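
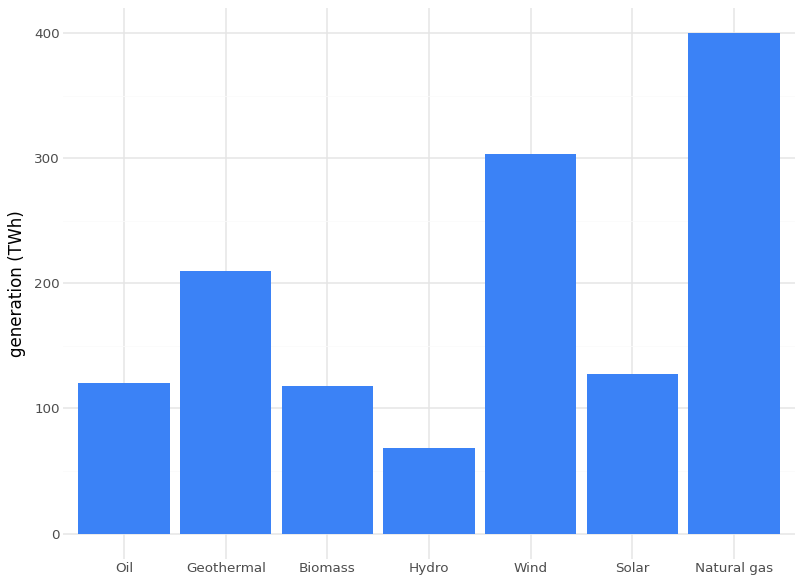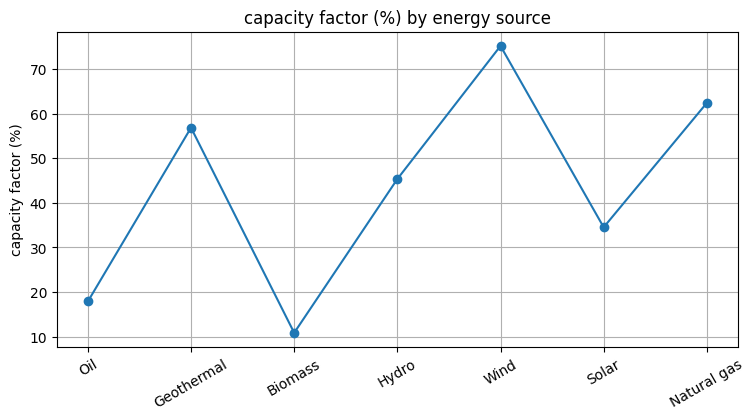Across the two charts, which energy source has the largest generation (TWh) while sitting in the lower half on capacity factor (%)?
Chart 2 median capacity factor (%) ≈ 50; below-median energy sources: Oil, Biomass, Solar. Among those, Solar has the highest generation (TWh) (≈ 150).

Solar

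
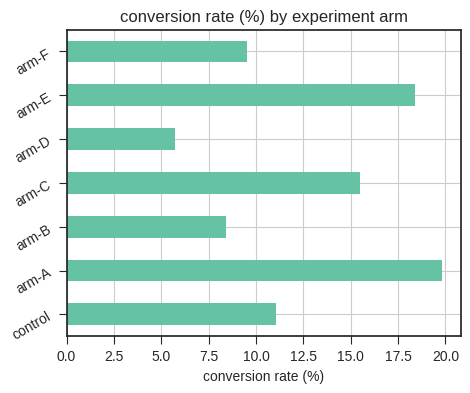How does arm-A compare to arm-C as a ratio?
≈ 1.25×

arm-A ≈ 20, arm-C ≈ 16; 20/16 ≈ 1.25.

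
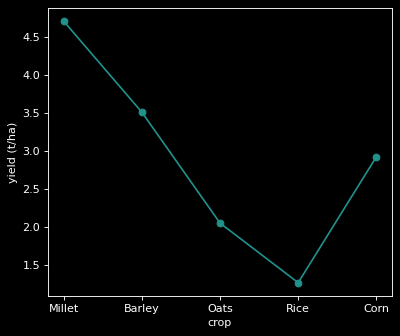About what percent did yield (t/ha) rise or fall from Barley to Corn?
Barley ≈ 3.5, Corn ≈ 3.0; (3.0 − 3.5) / 3.5 ≈ -14.3%.

≈ -14.3%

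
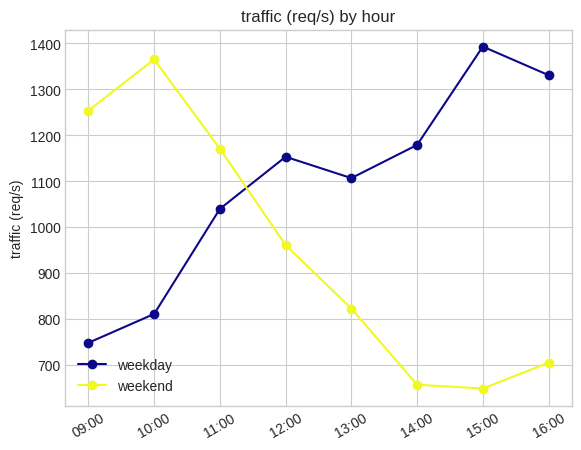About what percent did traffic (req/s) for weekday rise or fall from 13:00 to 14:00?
13:00 ≈ 1100, 14:00 ≈ 1200; (1200 − 1100) / 1100 ≈ +9.1%.

≈ +9.1%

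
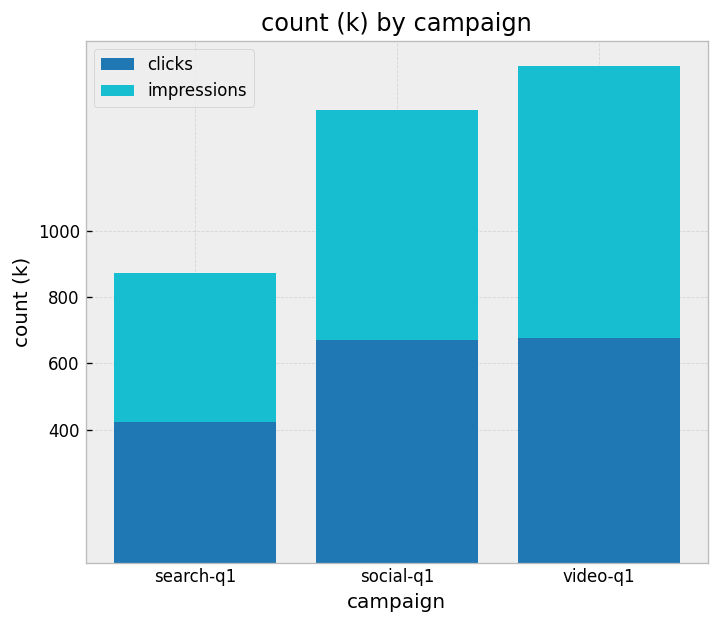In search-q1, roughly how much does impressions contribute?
impressions top ≈ 800, bottom ≈ 400; segment ≈ 400.

≈ 400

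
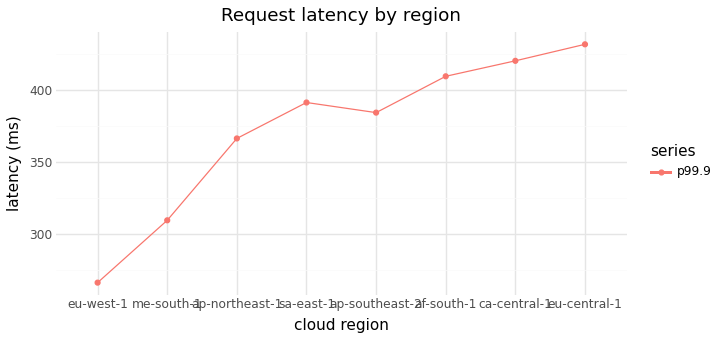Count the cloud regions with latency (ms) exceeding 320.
6

Above 320: ap-northeast-1, sa-east-1, ap-southeast-2, af-south-1, ca-central-1, eu-central-1.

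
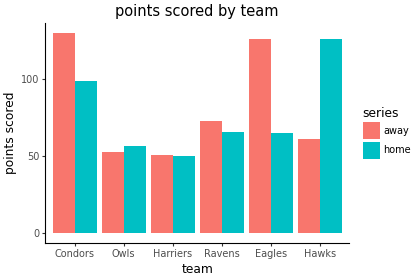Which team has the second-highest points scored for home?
Condors

Top 3 for home: Hawks ≈ 120, Condors ≈ 100, Ravens ≈ 60.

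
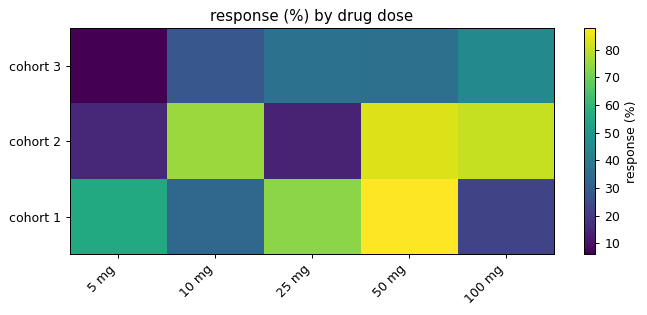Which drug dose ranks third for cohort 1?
Top 4 for cohort 1: 50 mg ≈ 90, 25 mg ≈ 70, 5 mg ≈ 60, 10 mg ≈ 30.

5 mg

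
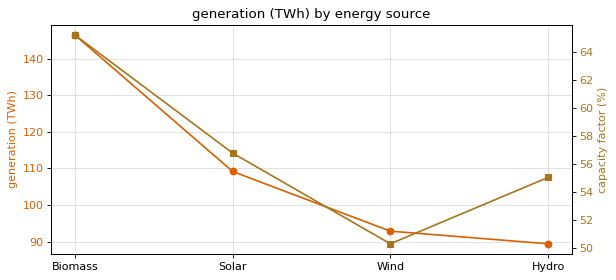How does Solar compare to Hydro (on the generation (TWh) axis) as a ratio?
≈ 1.22×

Solar ≈ 110, Hydro ≈ 90; 110/90 ≈ 1.22.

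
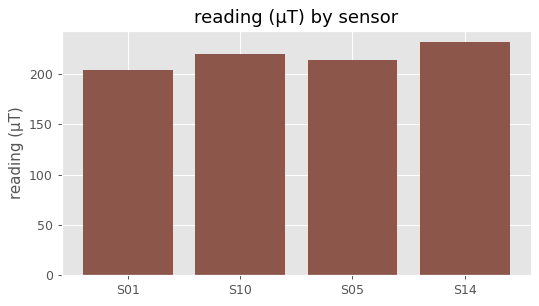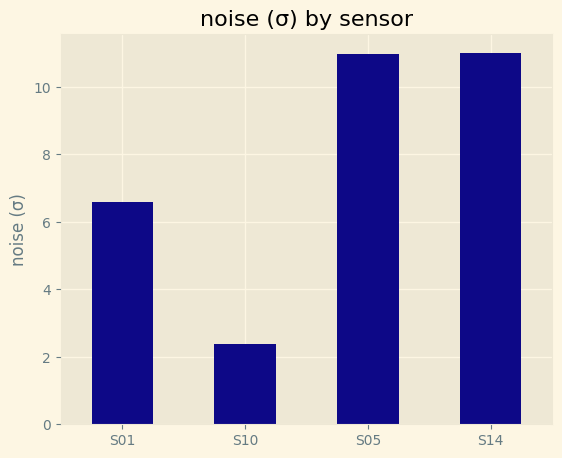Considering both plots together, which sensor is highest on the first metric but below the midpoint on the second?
Chart 2 median noise (σ) ≈ 8; below-median sensors: S01, S10. Among those, S10 has the highest reading (µT) (≈ 225).

S10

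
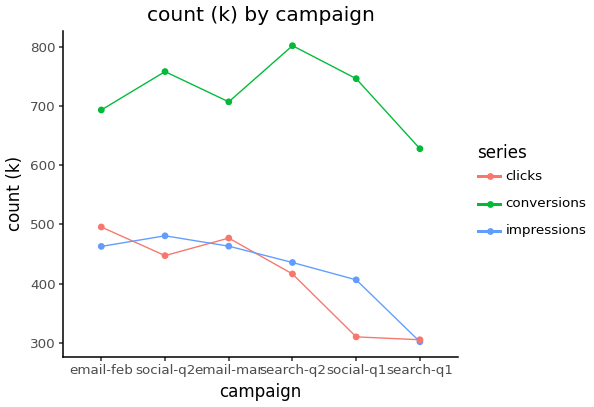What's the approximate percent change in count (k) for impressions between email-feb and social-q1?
email-feb ≈ 450, social-q1 ≈ 400; (400 − 450) / 450 ≈ -11.1%.

≈ -11.1%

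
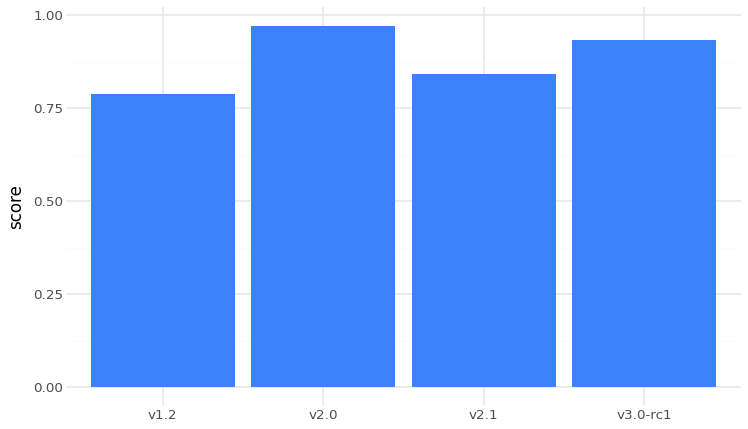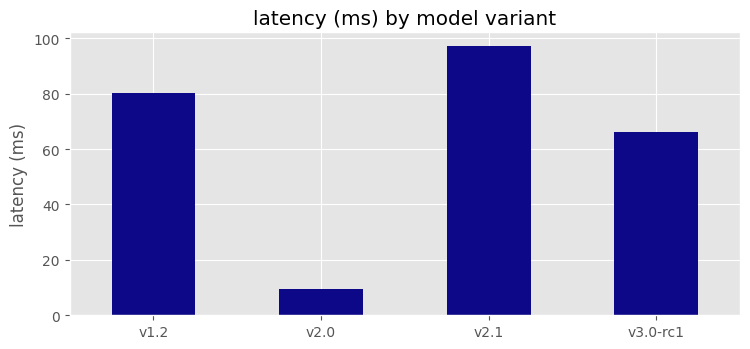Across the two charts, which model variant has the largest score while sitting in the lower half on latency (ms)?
v2.0

Chart 2 median latency (ms) ≈ 70; below-median model variants: v2.0, v3.0-rc1. Among those, v2.0 has the highest score (≈ 1).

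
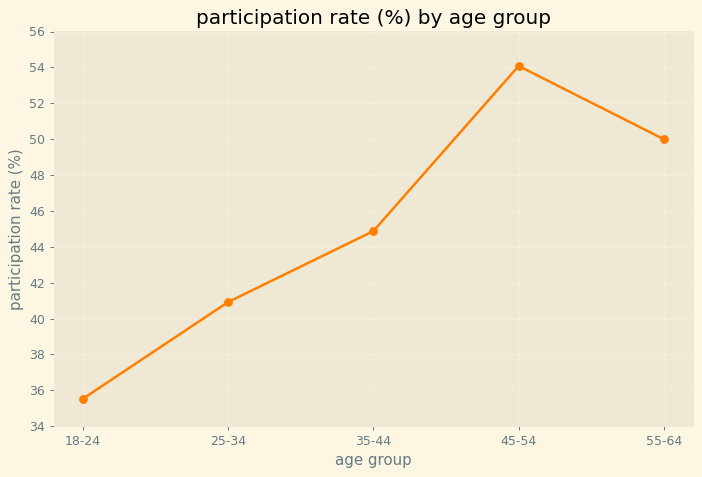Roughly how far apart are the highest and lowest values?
Max 45-54 ≈ 54, min 18-24 ≈ 36; range ≈ 18.

≈ 18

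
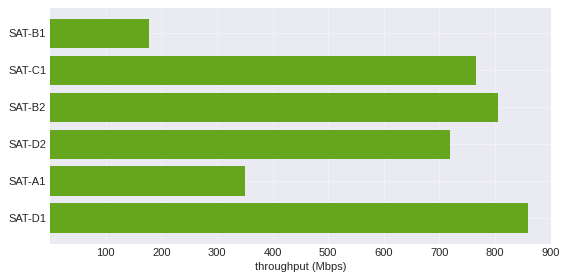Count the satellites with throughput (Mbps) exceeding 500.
4

Above 500: SAT-C1, SAT-B2, SAT-D2, SAT-D1.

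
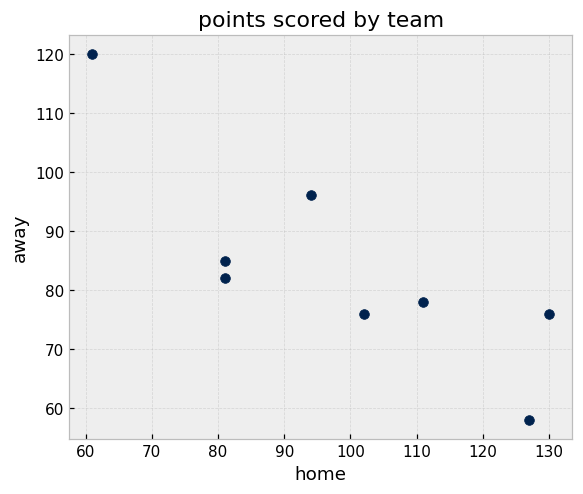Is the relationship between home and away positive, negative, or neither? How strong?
Points are negatively correlated; strong (|r| ≈ 0.8).

negative, strong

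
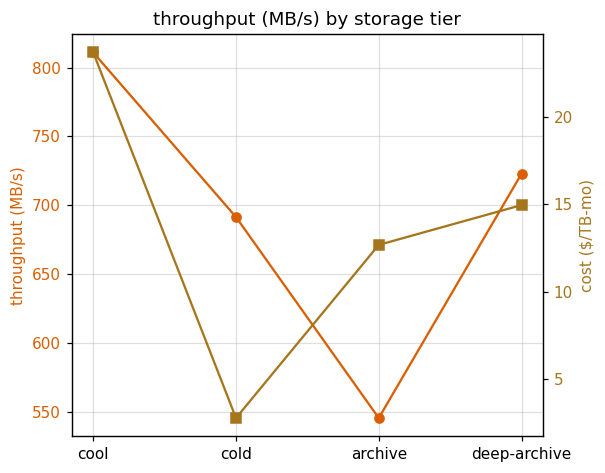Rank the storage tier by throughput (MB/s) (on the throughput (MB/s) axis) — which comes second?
deep-archive

Top 3 (on the throughput (MB/s) axis): cool ≈ 800, deep-archive ≈ 725, cold ≈ 700.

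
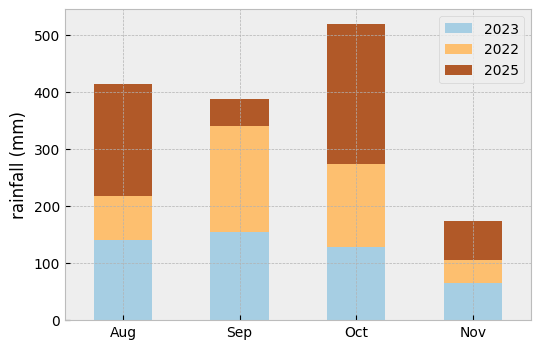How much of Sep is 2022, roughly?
2022 top ≈ 350, bottom ≈ 150; segment ≈ 200.

≈ 200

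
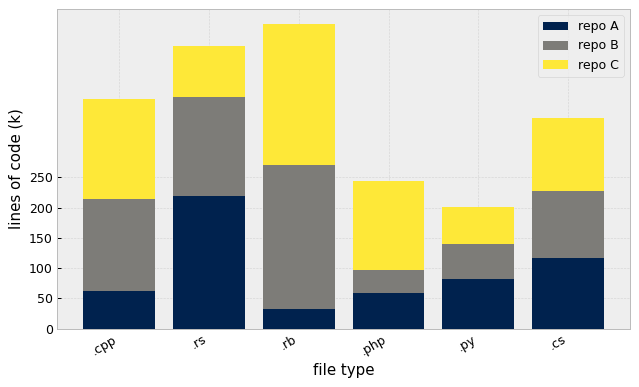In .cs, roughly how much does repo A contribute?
repo A top ≈ 100, bottom ≈ 0; segment ≈ 100.

≈ 100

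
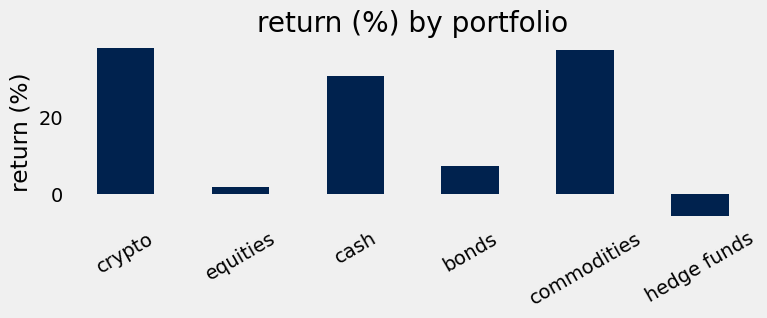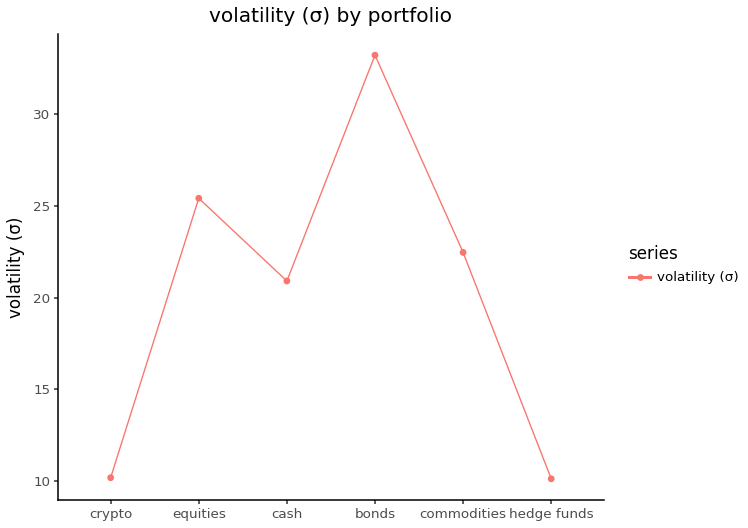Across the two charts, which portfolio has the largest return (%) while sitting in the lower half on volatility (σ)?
Chart 2 median volatility (σ) ≈ 20; below-median portfolios: crypto, cash, hedge funds. Among those, crypto has the highest return (%) (≈ 40).

crypto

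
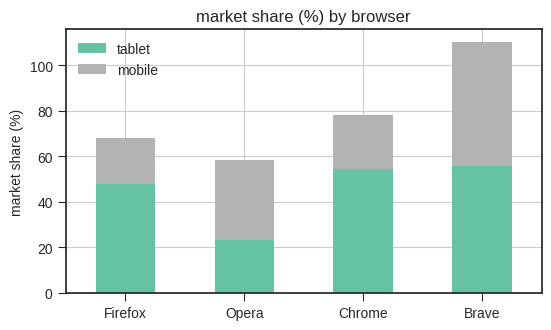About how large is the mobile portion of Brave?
mobile top ≈ 110, bottom ≈ 60; segment ≈ 50.

≈ 50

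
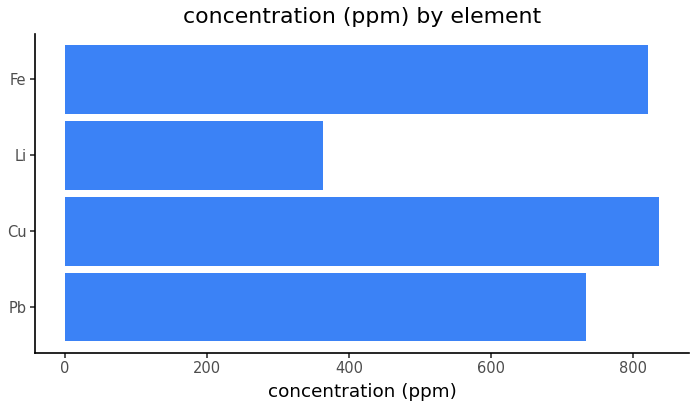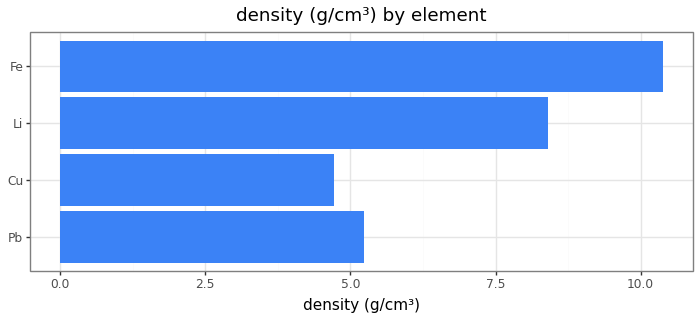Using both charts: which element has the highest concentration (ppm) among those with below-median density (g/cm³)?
Chart 2 median density (g/cm³) ≈ 7; below-median elements: Pb, Cu. Among those, Cu has the highest concentration (ppm) (≈ 800).

Cu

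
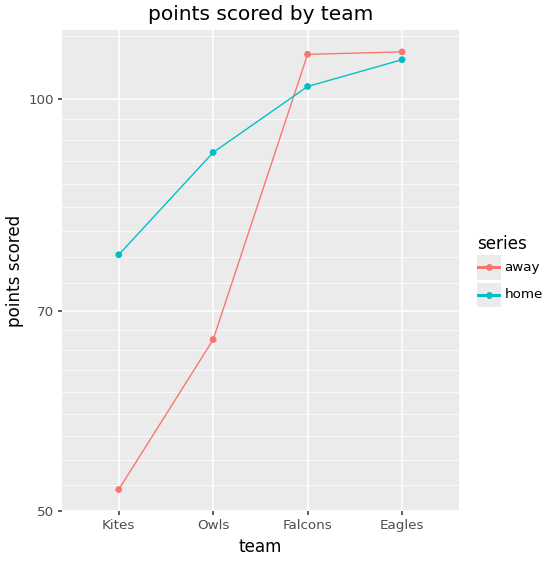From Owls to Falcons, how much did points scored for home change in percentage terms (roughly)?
≈ +11.1%

Owls ≈ 90, Falcons ≈ 100; (100 − 90) / 90 ≈ +11.1%.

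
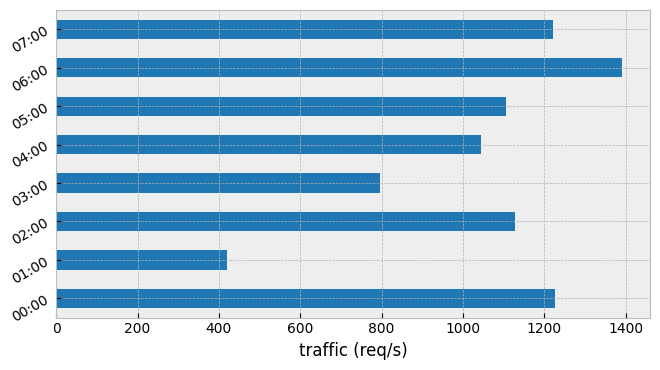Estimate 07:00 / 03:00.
≈ 1.5×

07:00 ≈ 1200, 03:00 ≈ 800; 1200/800 ≈ 1.5.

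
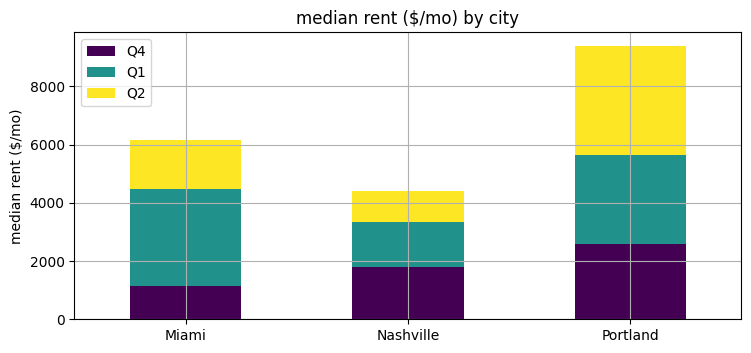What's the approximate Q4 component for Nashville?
Q4 top ≈ 2000, bottom ≈ 0; segment ≈ 2000.

≈ 2000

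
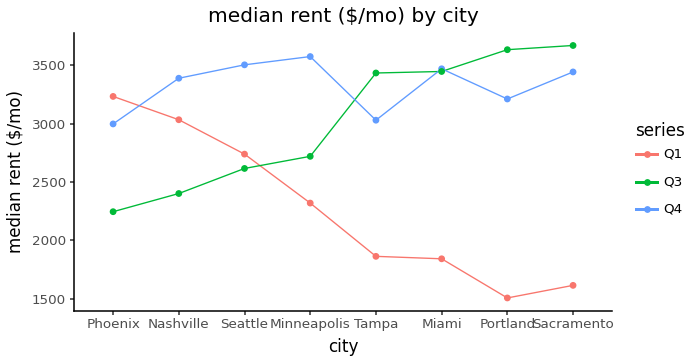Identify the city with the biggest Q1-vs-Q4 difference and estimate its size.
Sacramento, ≈ 1800 $/mo

Sacramento: Q1 ≈ 1600, Q4 ≈ 3400 → gap ≈ 1800. Next-largest (Portland) is only ≈ 1600.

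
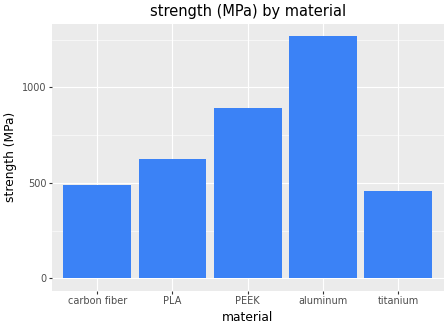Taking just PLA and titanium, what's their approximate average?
≈ 500

(600 + 400) / 2 ≈ 500.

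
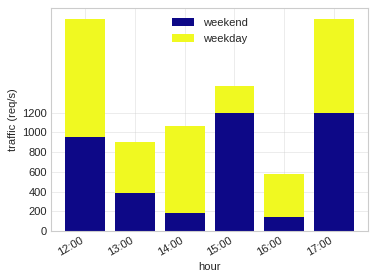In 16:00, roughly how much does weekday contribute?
weekday top ≈ 600, bottom ≈ 200; segment ≈ 400.

≈ 400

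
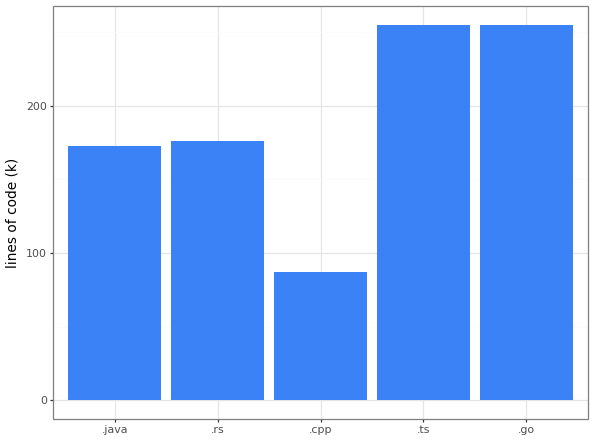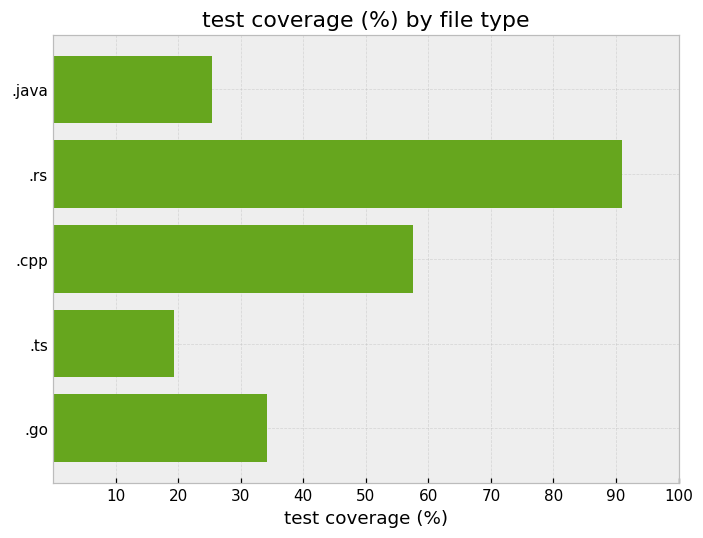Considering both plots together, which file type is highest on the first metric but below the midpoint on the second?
.ts

Chart 2 median test coverage (%) ≈ 30; below-median file types: .java, .ts. Among those, .ts has the highest lines of code (k) (≈ 250).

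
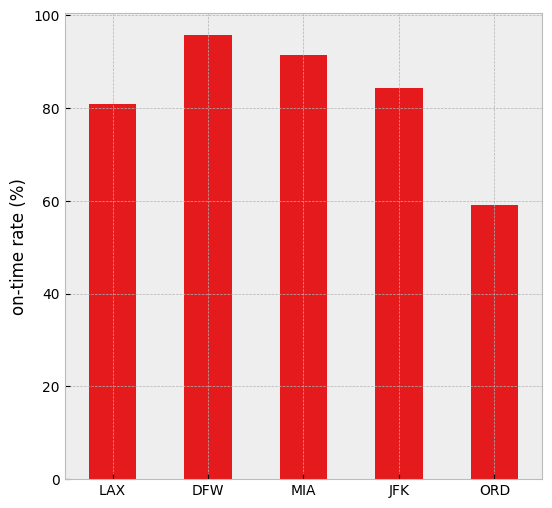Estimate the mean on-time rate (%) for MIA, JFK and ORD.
(90 + 80 + 60) / 3 ≈ 77.

≈ 77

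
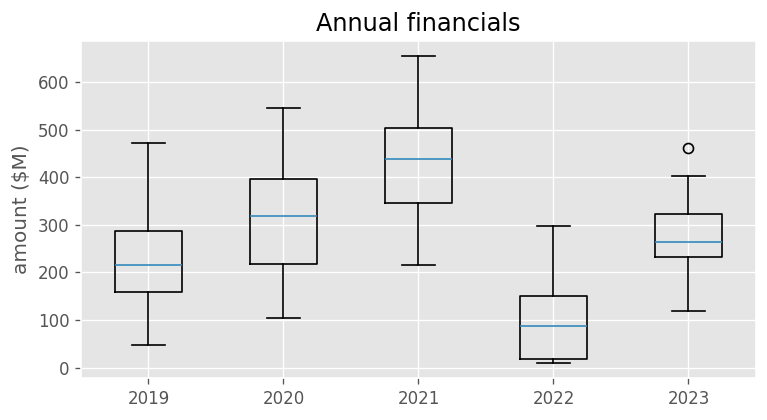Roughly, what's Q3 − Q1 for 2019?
Q3 ≈ 300, Q1 ≈ 150; IQR ≈ 150.

≈ 150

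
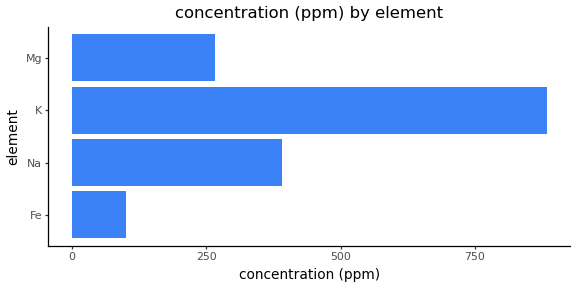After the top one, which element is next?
Na

Top 3: K ≈ 900, Na ≈ 400, Mg ≈ 300.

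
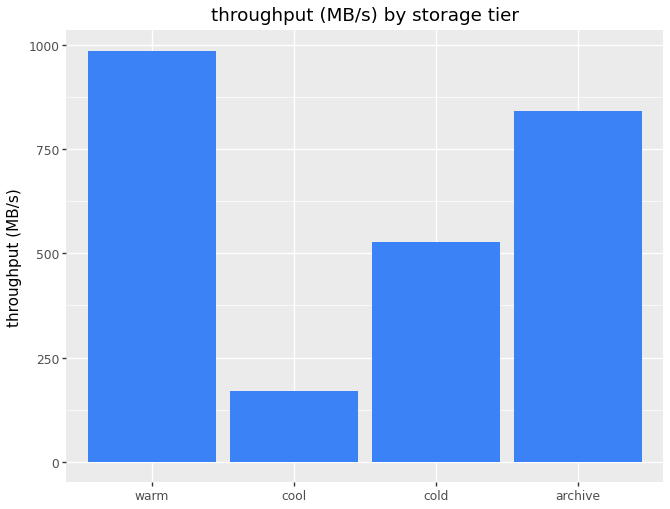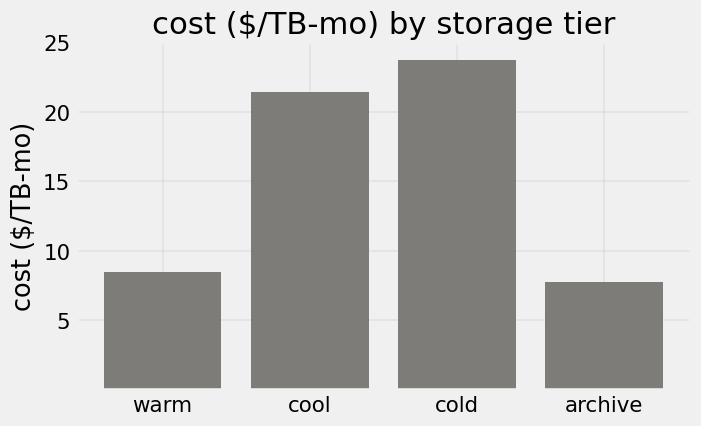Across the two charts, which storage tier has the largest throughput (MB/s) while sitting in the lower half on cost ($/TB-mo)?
warm

Chart 2 median cost ($/TB-mo) ≈ 15; below-median storage tiers: warm, archive. Among those, warm has the highest throughput (MB/s) (≈ 1000).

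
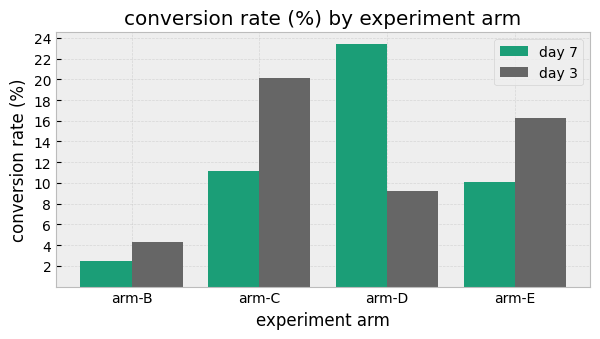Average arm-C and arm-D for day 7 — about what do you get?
≈ 18

(12 + 24) / 2 ≈ 18.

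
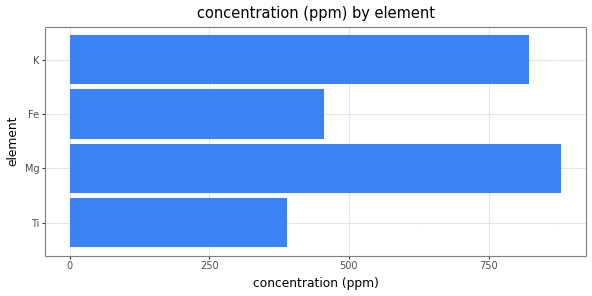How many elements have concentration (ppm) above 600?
Above 600: Mg, K.

2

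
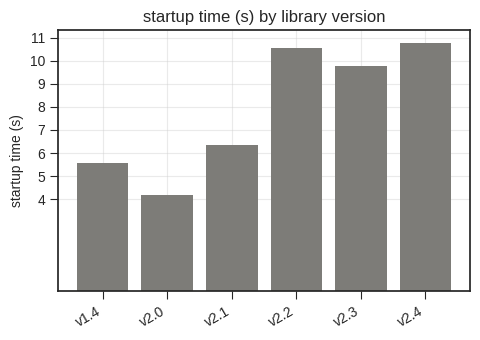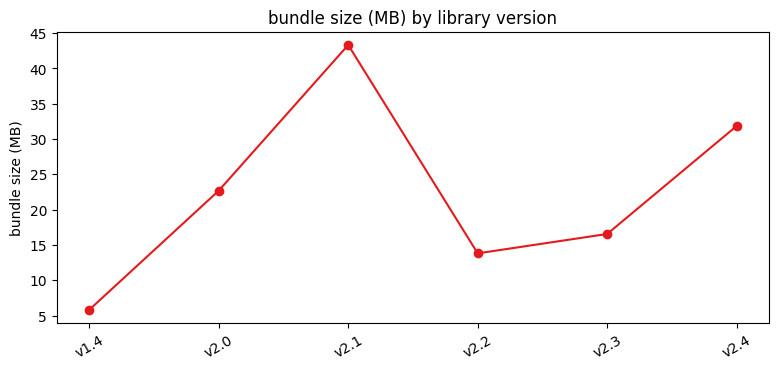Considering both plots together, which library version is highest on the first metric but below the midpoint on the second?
v2.2

Chart 2 median bundle size (MB) ≈ 20; below-median library versions: v1.4, v2.2, v2.3. Among those, v2.2 has the highest startup time (s) (≈ 11).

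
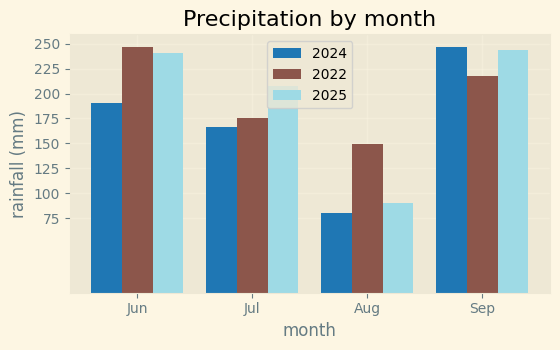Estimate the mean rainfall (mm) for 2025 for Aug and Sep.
≈ 175

(100 + 250) / 2 ≈ 175.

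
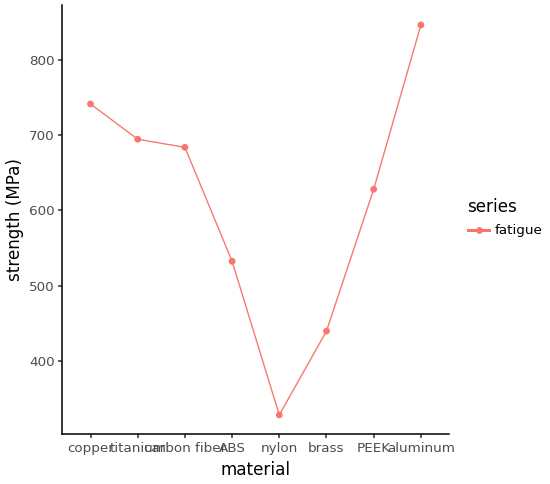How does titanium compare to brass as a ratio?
≈ 1.56×

titanium ≈ 700, brass ≈ 450; 700/450 ≈ 1.56.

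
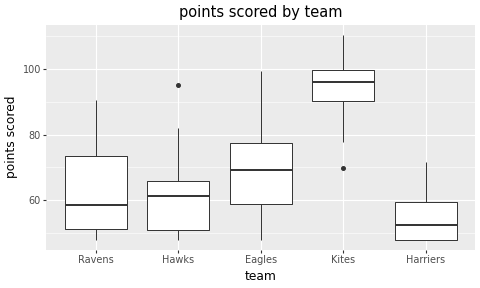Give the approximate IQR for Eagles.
≈ 20

Q3 ≈ 80, Q1 ≈ 60; IQR ≈ 20.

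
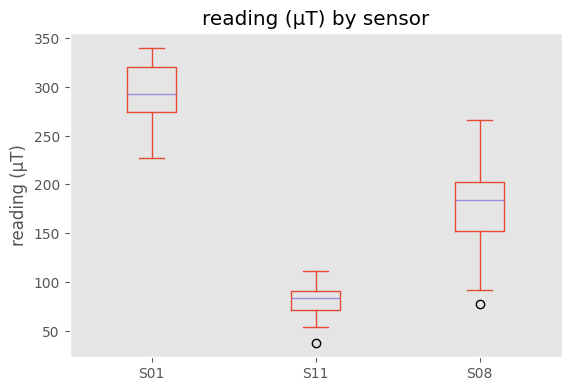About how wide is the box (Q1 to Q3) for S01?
Q3 ≈ 320, Q1 ≈ 280; IQR ≈ 40.

≈ 40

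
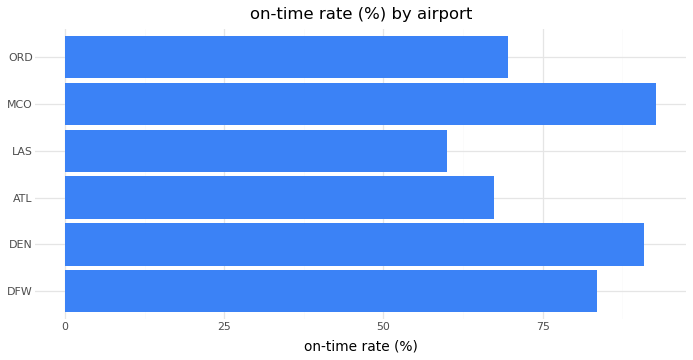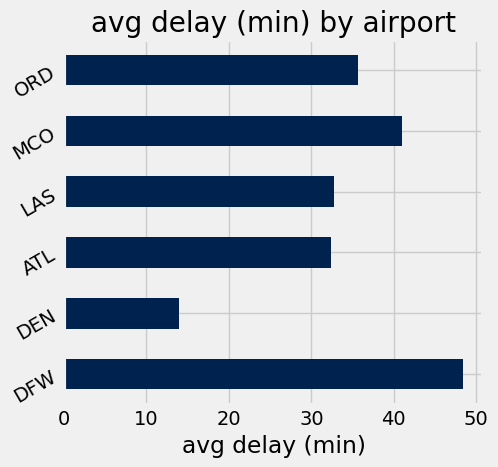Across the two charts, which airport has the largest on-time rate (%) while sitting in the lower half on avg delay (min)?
Chart 2 median avg delay (min) ≈ 35; below-median airports: DEN, ATL, LAS. Among those, DEN has the highest on-time rate (%) (≈ 90).

DEN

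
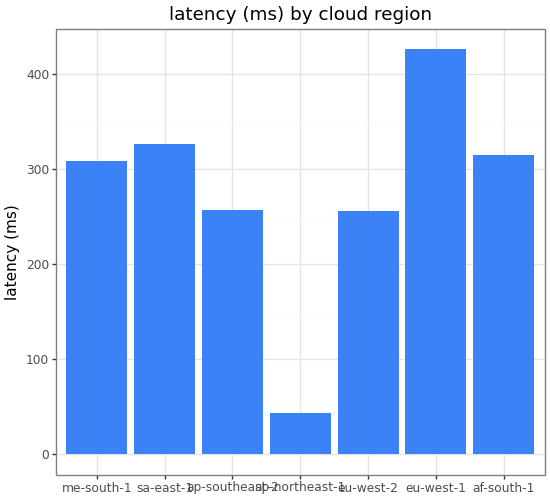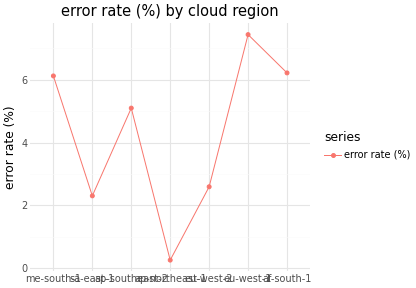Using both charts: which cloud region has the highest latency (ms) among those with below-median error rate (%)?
sa-east-1

Chart 2 median error rate (%) ≈ 5; below-median cloud regions: sa-east-1, ap-northeast-1, eu-west-2. Among those, sa-east-1 has the highest latency (ms) (≈ 350).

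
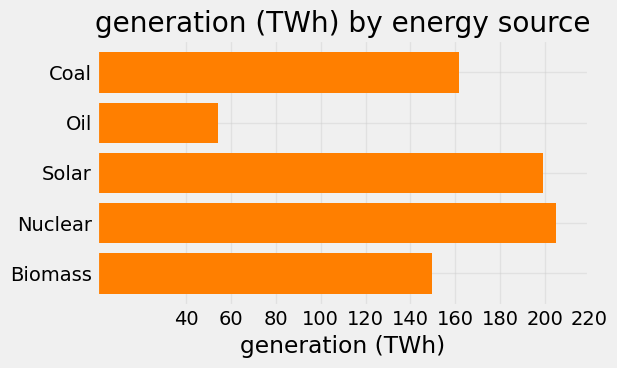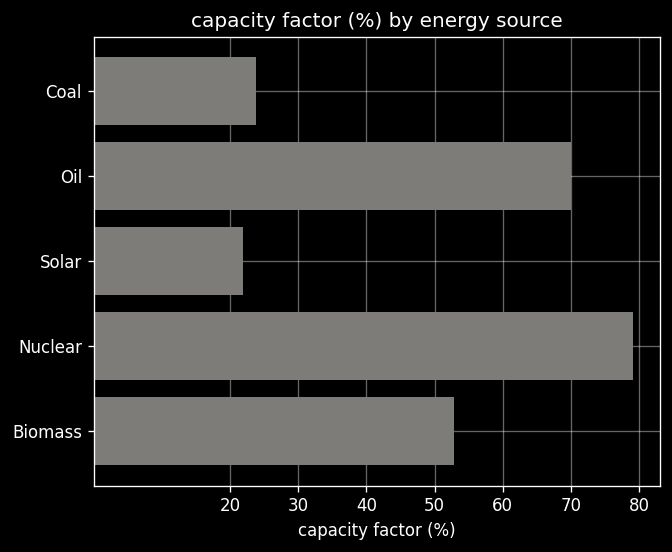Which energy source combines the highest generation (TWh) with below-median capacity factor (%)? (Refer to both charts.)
Solar

Chart 2 median capacity factor (%) ≈ 50; below-median energy sources: Coal, Solar. Among those, Solar has the highest generation (TWh) (≈ 200).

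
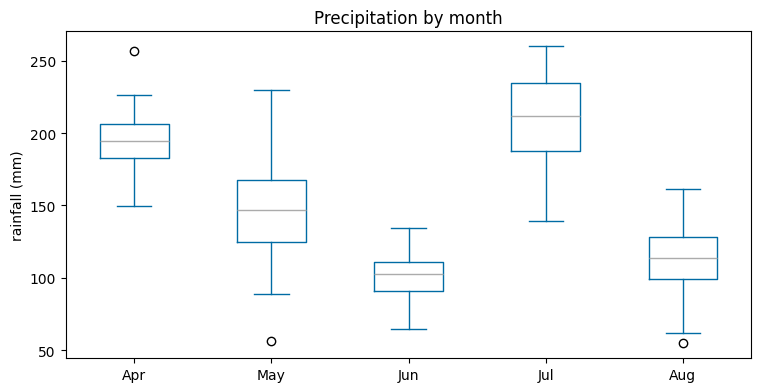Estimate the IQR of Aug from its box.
≈ 30

Q3 ≈ 130, Q1 ≈ 100; IQR ≈ 30.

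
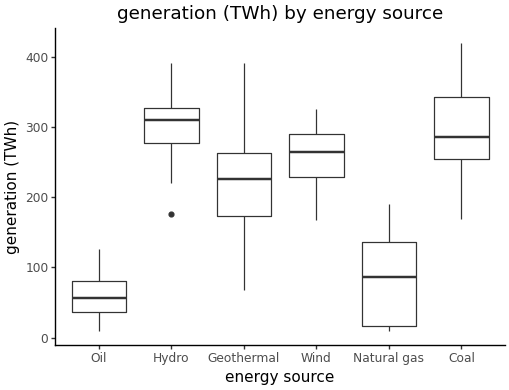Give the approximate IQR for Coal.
≈ 100

Q3 ≈ 350, Q1 ≈ 250; IQR ≈ 100.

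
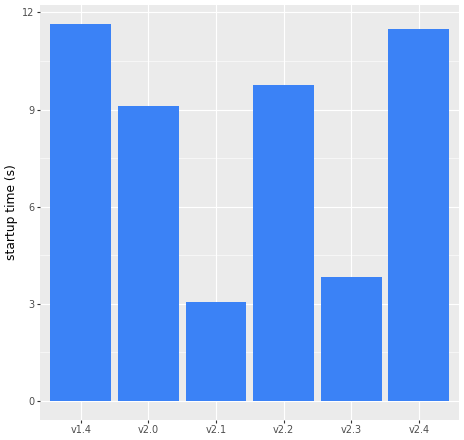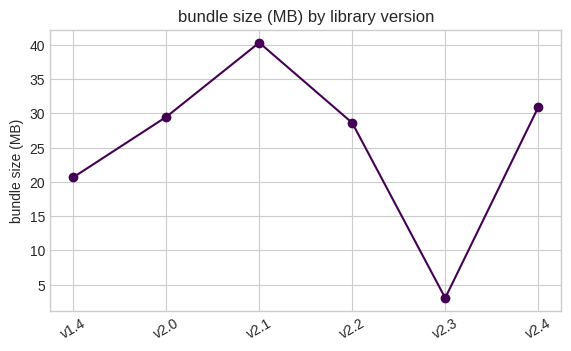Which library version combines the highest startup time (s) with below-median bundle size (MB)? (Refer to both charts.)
v1.4

Chart 2 median bundle size (MB) ≈ 30; below-median library versions: v1.4, v2.2, v2.3. Among those, v1.4 has the highest startup time (s) (≈ 12).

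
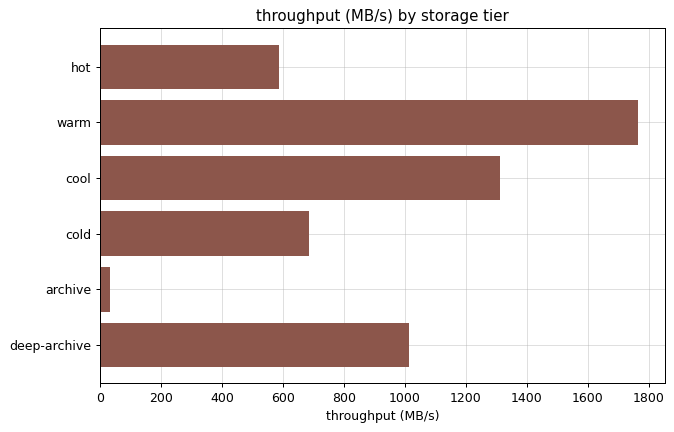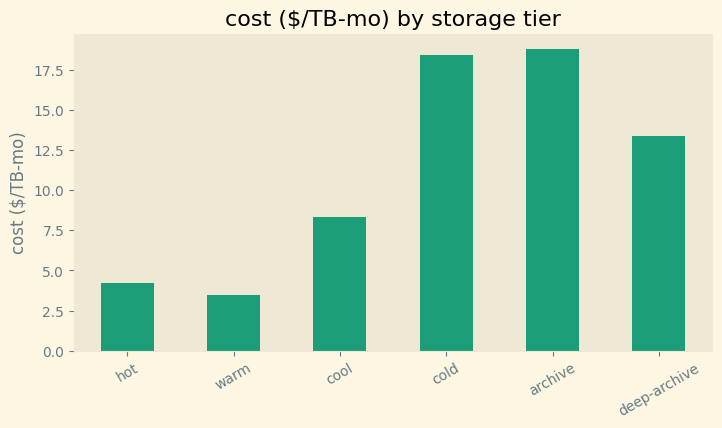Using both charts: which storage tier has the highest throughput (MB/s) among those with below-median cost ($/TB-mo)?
warm

Chart 2 median cost ($/TB-mo) ≈ 10; below-median storage tiers: hot, warm, cool. Among those, warm has the highest throughput (MB/s) (≈ 1800).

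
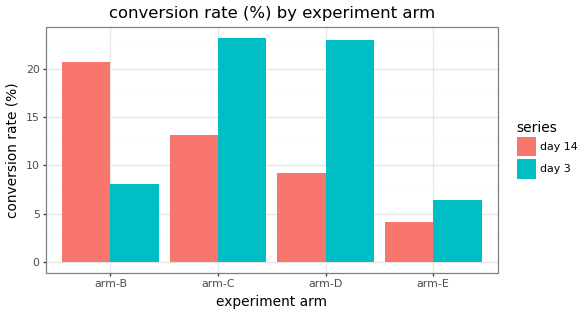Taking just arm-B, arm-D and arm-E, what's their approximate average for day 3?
(8 + 22 + 6) / 3 ≈ 12.

≈ 12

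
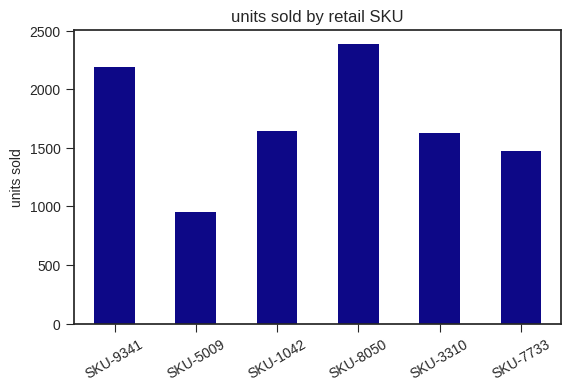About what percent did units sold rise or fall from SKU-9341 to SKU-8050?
SKU-9341 ≈ 2200, SKU-8050 ≈ 2400; (2400 − 2200) / 2200 ≈ +9.1%.

≈ +9.1%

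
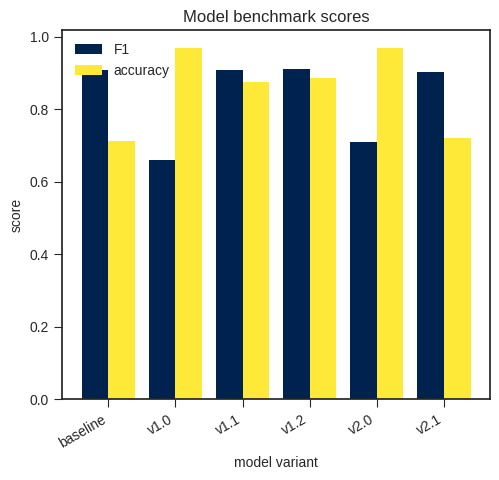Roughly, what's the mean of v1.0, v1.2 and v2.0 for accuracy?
≈ 0.97

(1.0 + 0.9 + 1.0) / 3 ≈ 0.97.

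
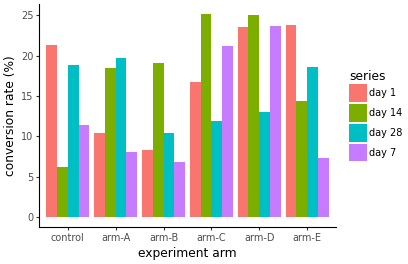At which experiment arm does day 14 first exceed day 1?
control: day 14 ≈ 5 vs day 1 ≈ 20 (not yet); arm-A: day 14 ≈ 20 vs day 1 ≈ 10 (first crossover).

arm-A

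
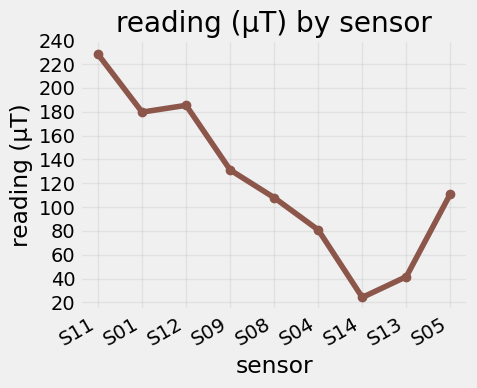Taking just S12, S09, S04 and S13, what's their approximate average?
(180 + 140 + 80 + 40) / 4 ≈ 110.

≈ 110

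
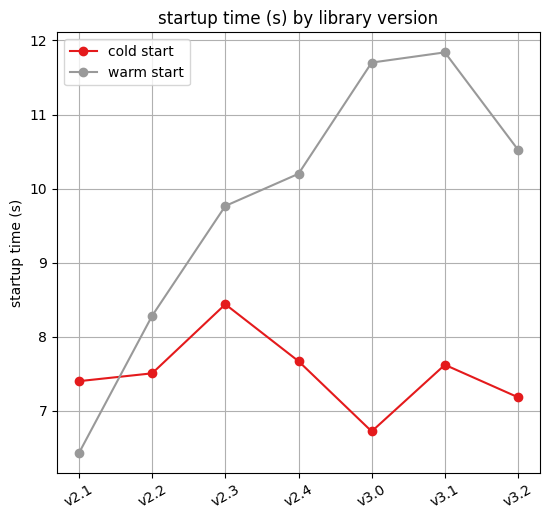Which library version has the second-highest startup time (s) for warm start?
v3.0

Top 3 for warm start: v3.1 ≈ 12.0, v3.0 ≈ 11.5, v3.2 ≈ 10.5.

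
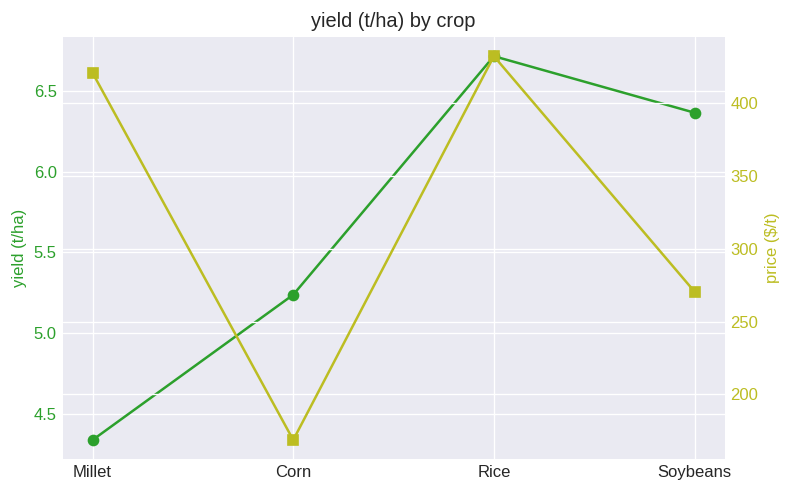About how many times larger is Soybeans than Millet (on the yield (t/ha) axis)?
Soybeans ≈ 6.4, Millet ≈ 4.4; 6.4/4.4 ≈ 1.45.

≈ 1.45×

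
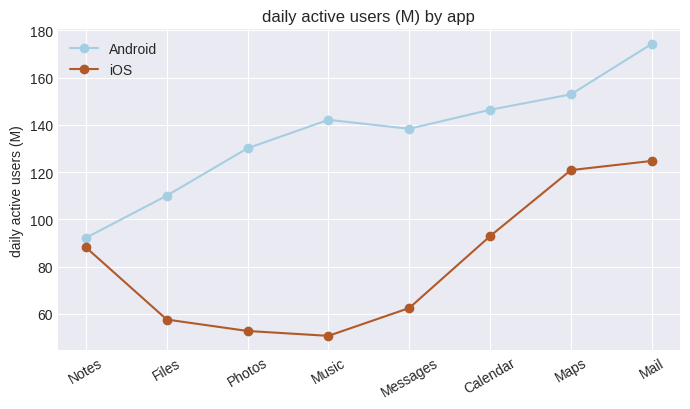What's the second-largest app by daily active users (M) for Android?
Maps

Top 3 for Android: Mail ≈ 180, Maps ≈ 160, Calendar ≈ 140.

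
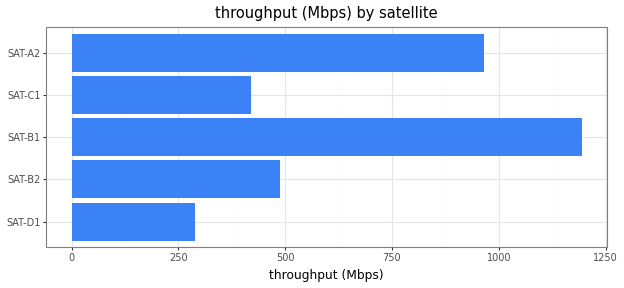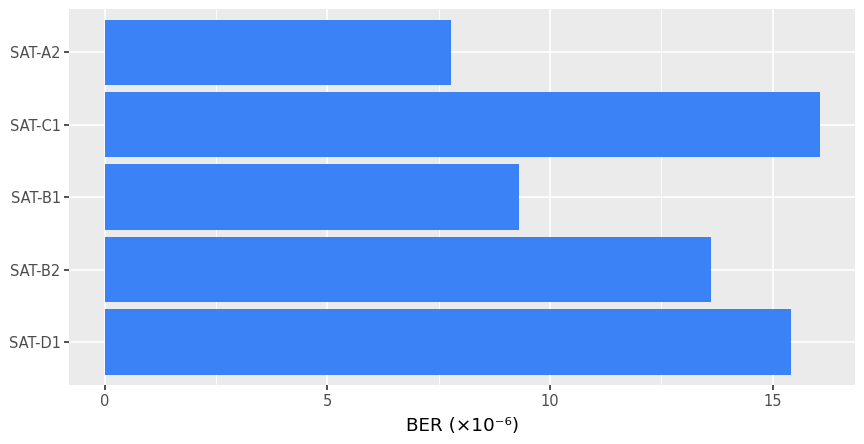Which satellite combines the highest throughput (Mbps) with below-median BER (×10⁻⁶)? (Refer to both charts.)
SAT-B1

Chart 2 median BER (×10⁻⁶) ≈ 14; below-median satellites: SAT-B1, SAT-A2. Among those, SAT-B1 has the highest throughput (Mbps) (≈ 1200).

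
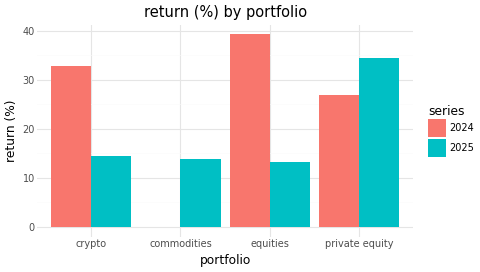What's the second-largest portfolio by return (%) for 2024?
Top 3 for 2024: equities ≈ 40, crypto ≈ 35, private equity ≈ 25.

crypto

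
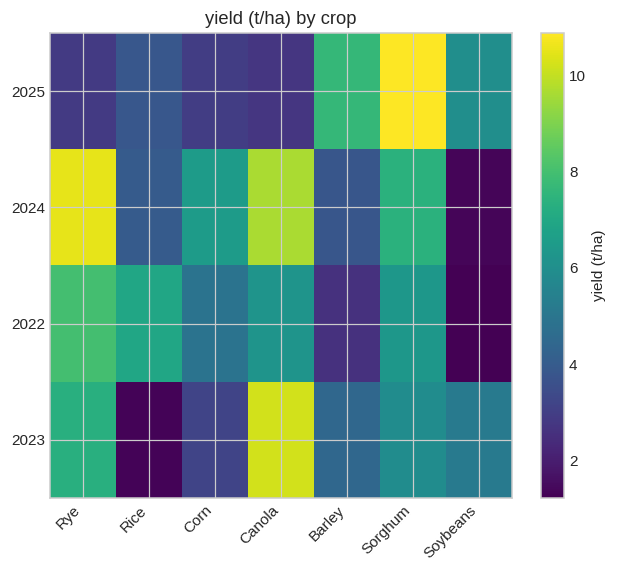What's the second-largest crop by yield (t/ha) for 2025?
Top 3 for 2025: Sorghum ≈ 11, Barley ≈ 8, Soybeans ≈ 6.

Barley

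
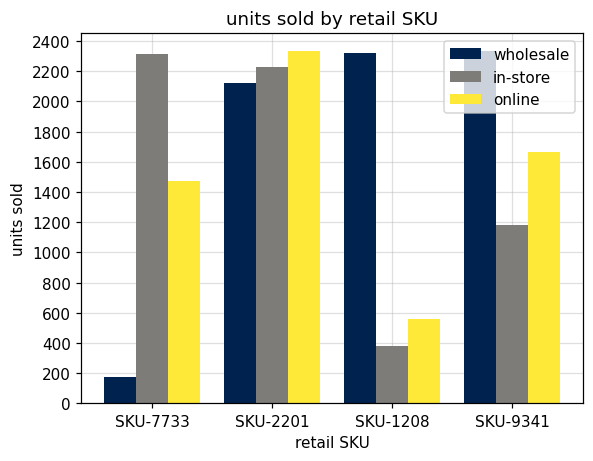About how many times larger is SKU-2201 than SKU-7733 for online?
SKU-2201 ≈ 2400, SKU-7733 ≈ 1400; 2400/1400 ≈ 1.71.

≈ 1.71×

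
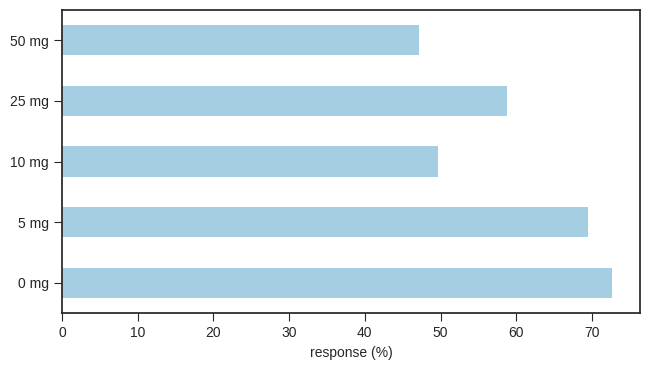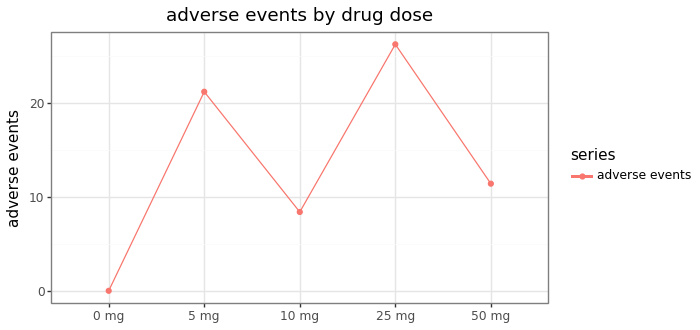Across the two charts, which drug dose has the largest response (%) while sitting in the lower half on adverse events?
0 mg

Chart 2 median adverse events ≈ 10; below-median drug doses: 0 mg, 10 mg. Among those, 0 mg has the highest response (%) (≈ 70).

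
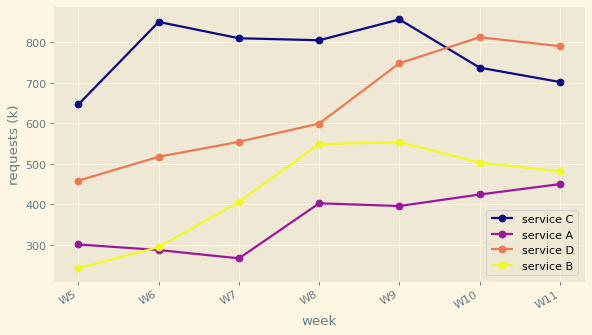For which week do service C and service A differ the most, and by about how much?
W6: service C ≈ 900, service A ≈ 300 → gap ≈ 600. Next-largest (W7) is only ≈ 500.

W6, ≈ 600 k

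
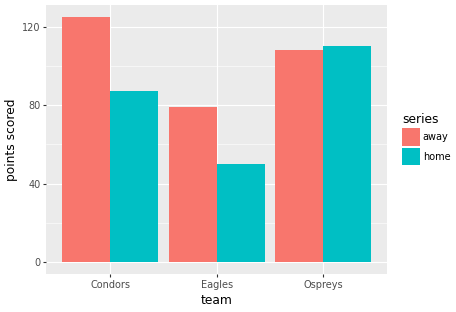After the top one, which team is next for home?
Top 3 for home: Ospreys ≈ 120, Condors ≈ 80, Eagles ≈ 40.

Condors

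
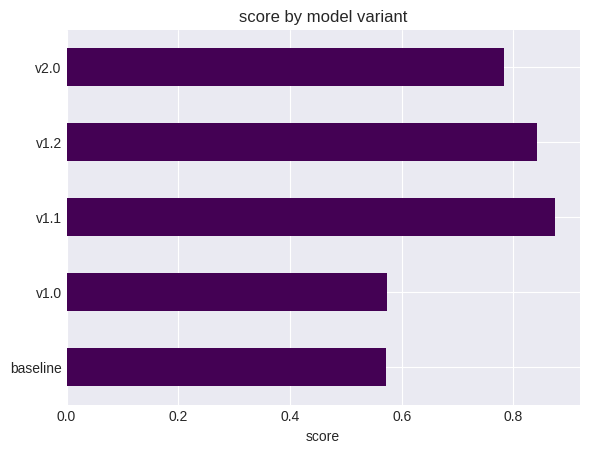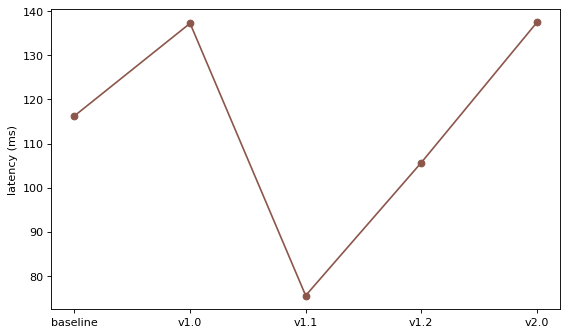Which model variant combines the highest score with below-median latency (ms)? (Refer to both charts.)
v1.1

Chart 2 median latency (ms) ≈ 120; below-median model variants: v1.1, v1.2. Among those, v1.1 has the highest score (≈ 0.9).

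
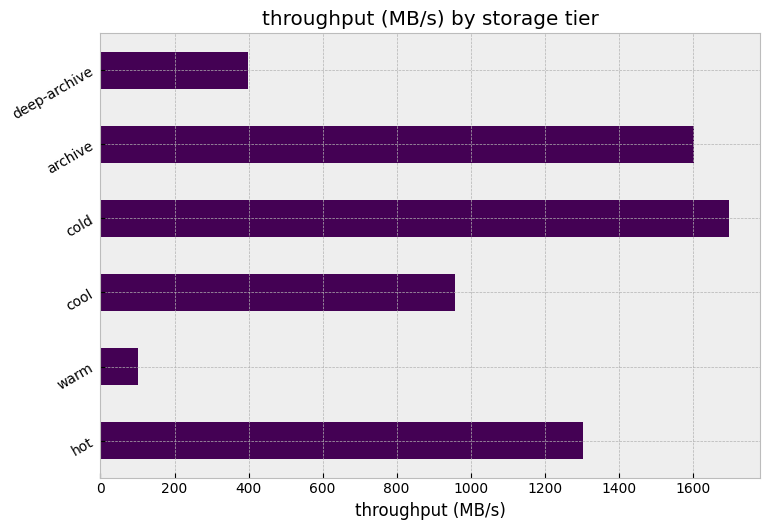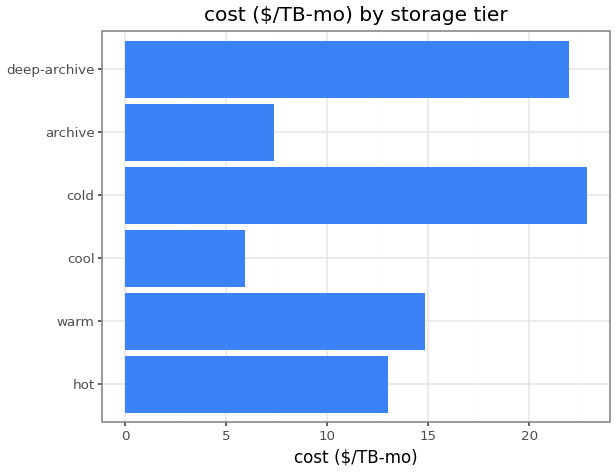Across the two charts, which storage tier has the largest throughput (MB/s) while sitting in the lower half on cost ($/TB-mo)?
archive

Chart 2 median cost ($/TB-mo) ≈ 15; below-median storage tiers: hot, cool, archive. Among those, archive has the highest throughput (MB/s) (≈ 1600).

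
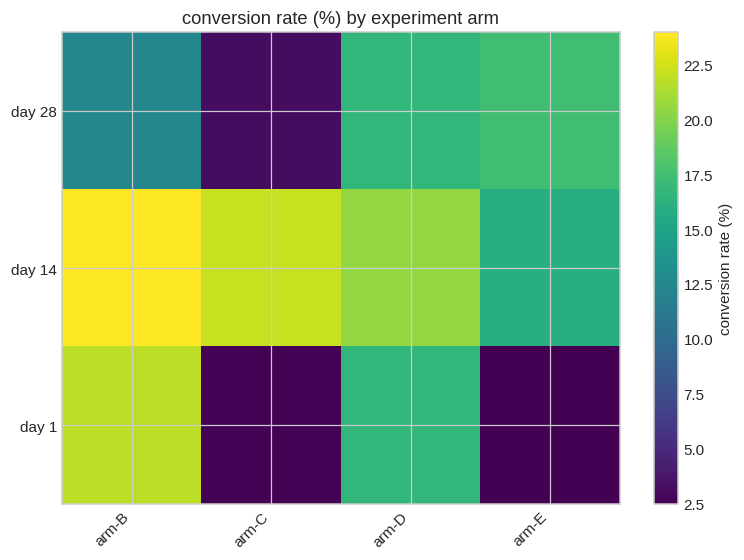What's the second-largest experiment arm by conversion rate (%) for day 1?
Top 3 for day 1: arm-B ≈ 22, arm-D ≈ 16, arm-C ≈ 2.

arm-D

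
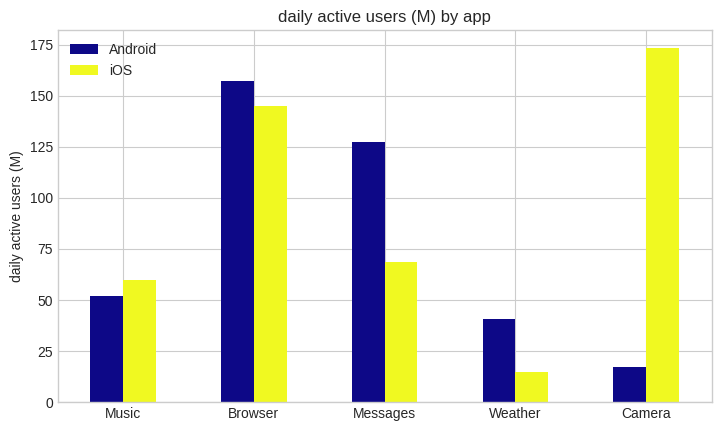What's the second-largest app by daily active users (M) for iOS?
Top 3 for iOS: Camera ≈ 180, Browser ≈ 140, Messages ≈ 60.

Browser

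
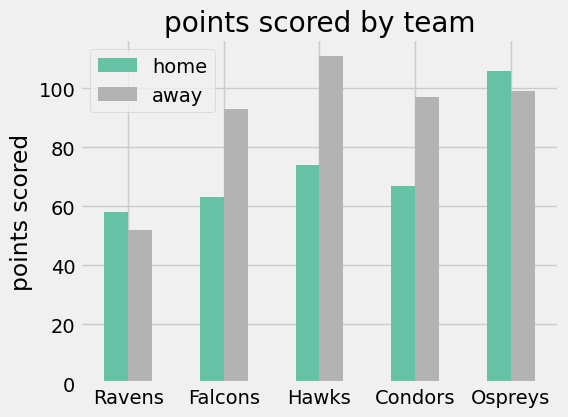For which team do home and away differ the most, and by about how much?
Hawks: home ≈ 70, away ≈ 110 → gap ≈ 40. Next-largest (Condors) is only ≈ 30.

Hawks, ≈ 40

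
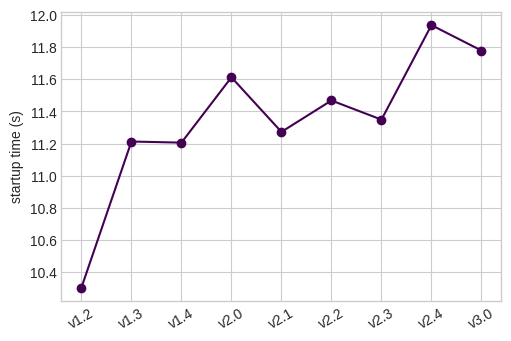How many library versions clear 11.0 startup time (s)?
8

Above 11.0: v1.3, v1.4, v2.0, v2.1, v2.2, v2.3, v2.4, v3.0.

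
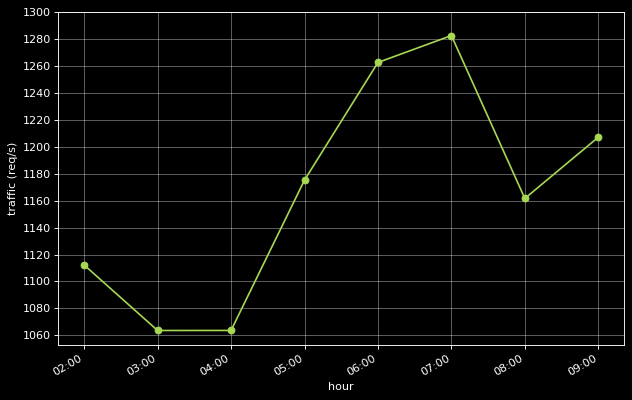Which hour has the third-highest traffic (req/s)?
Top 4: 07:00 ≈ 1280, 06:00 ≈ 1260, 09:00 ≈ 1200, 05:00 ≈ 1180.

09:00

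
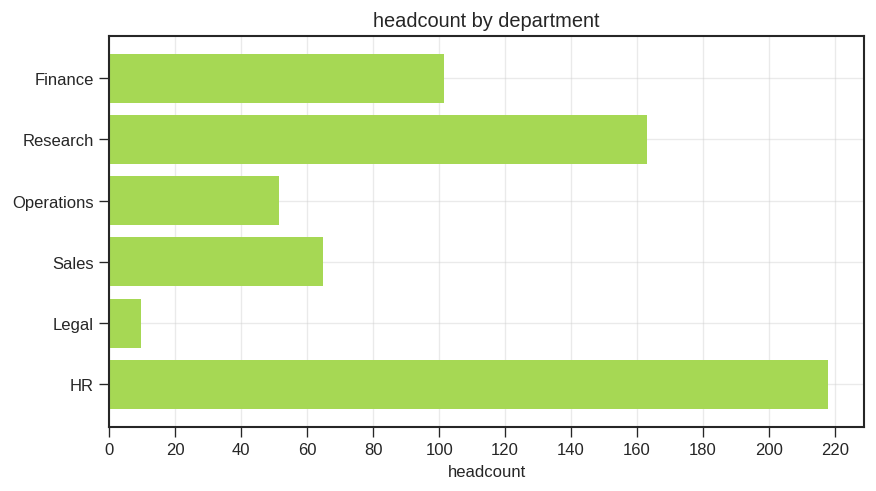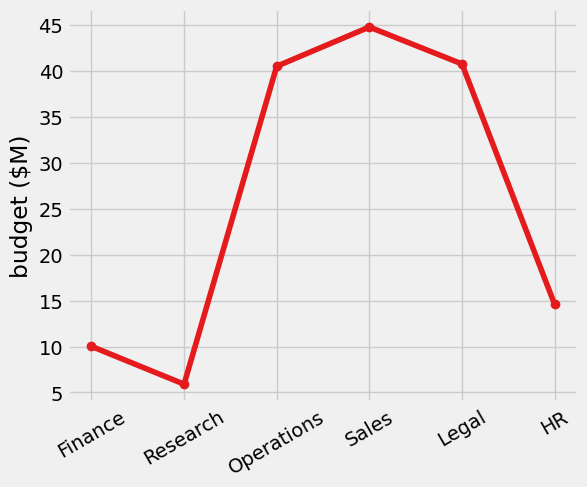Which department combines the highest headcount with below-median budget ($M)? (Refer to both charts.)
Chart 2 median budget ($M) ≈ 30; below-median departments: Finance, Research, HR. Among those, HR has the highest headcount (≈ 220).

HR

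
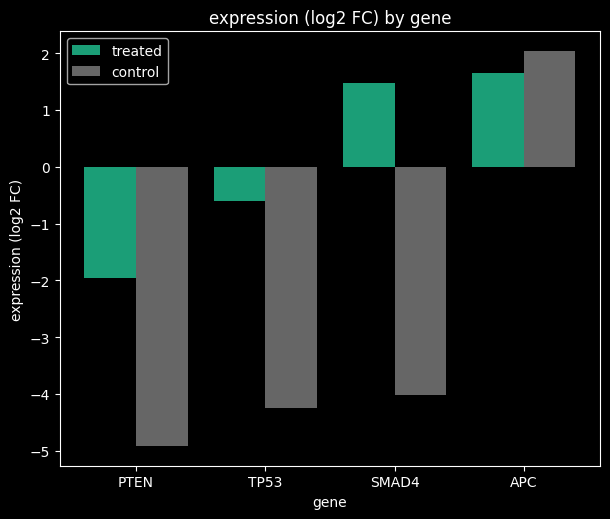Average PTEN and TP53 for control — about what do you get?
(-5 + -4) / 2 ≈ -4.

≈ -4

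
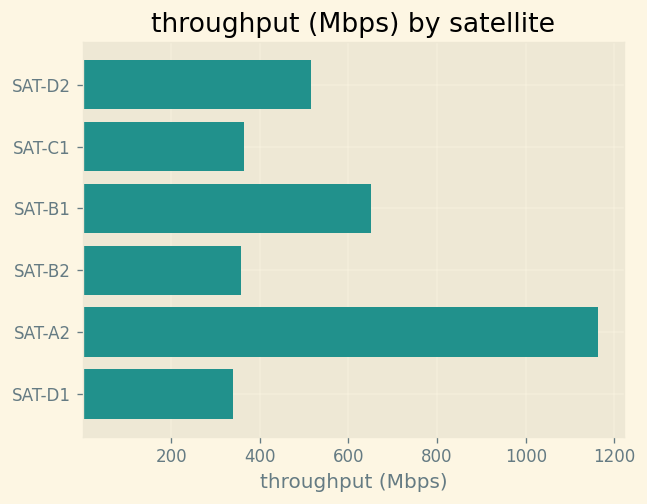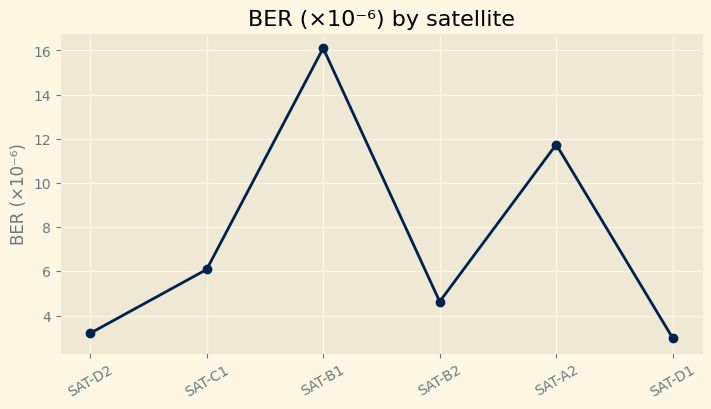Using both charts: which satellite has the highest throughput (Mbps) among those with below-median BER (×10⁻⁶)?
SAT-D2

Chart 2 median BER (×10⁻⁶) ≈ 6; below-median satellites: SAT-D2, SAT-B2, SAT-D1. Among those, SAT-D2 has the highest throughput (Mbps) (≈ 600).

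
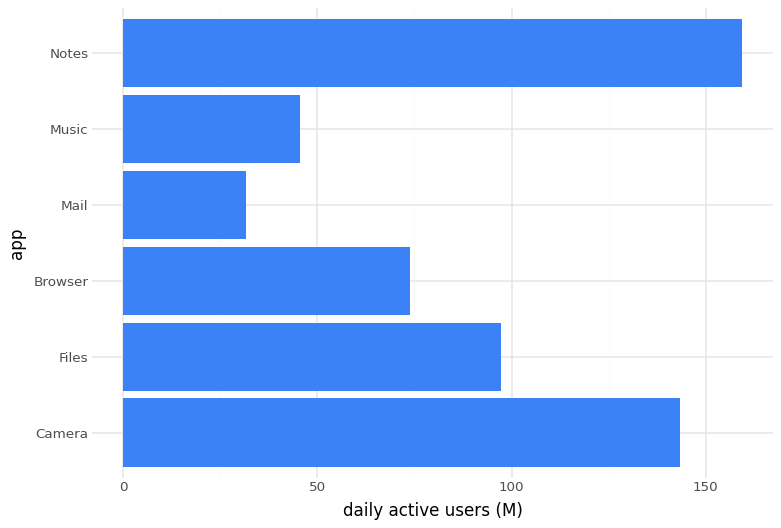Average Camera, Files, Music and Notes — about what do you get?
≈ 110

(140 + 100 + 40 + 160) / 4 ≈ 110.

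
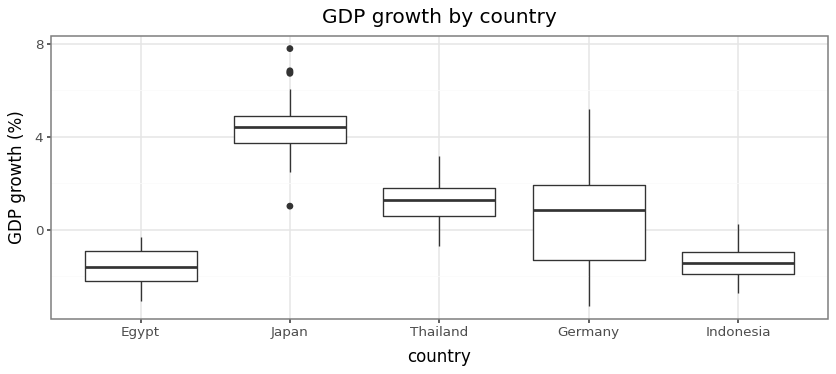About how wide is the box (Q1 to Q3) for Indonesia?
≈ 1

Q3 ≈ -1, Q1 ≈ -2; IQR ≈ 1.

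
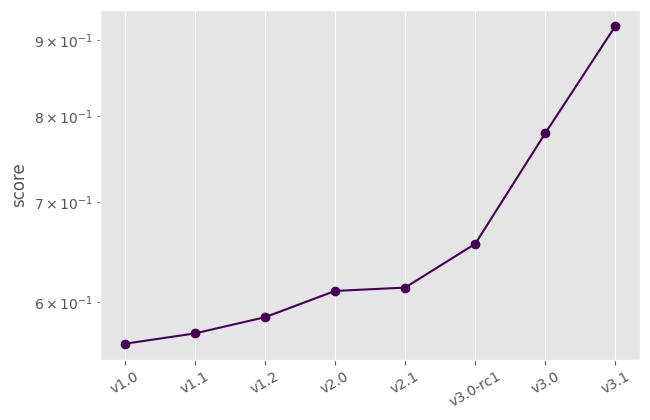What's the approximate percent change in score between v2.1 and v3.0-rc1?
≈ +8.3%

v2.1 ≈ 0.60, v3.0-rc1 ≈ 0.65; (0.65 − 0.60) / 0.60 ≈ +8.3%.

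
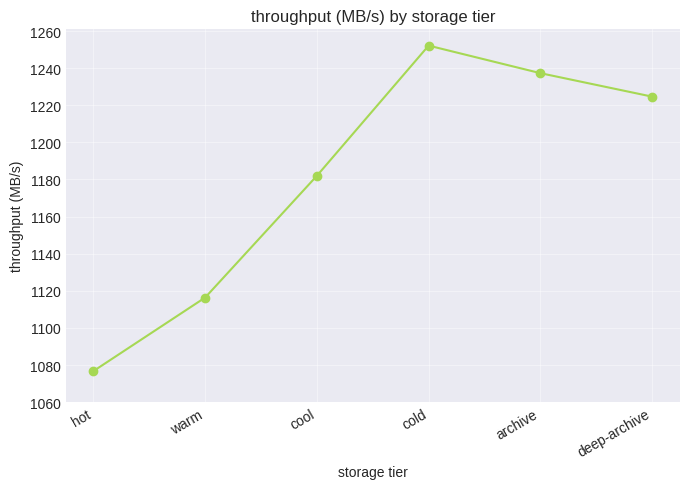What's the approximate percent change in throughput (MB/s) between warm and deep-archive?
≈ +8.9%

warm ≈ 1120, deep-archive ≈ 1220; (1220 − 1120) / 1120 ≈ +8.9%.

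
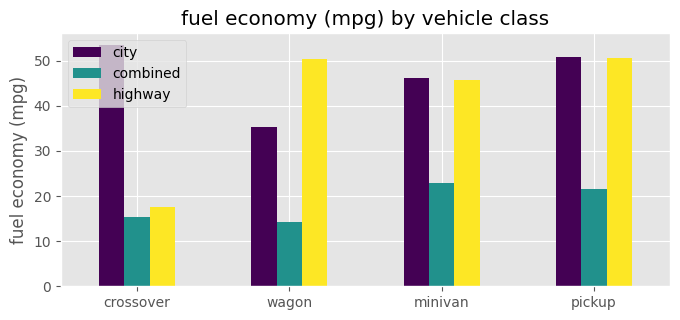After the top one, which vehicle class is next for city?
Top 3 for city: crossover ≈ 55, pickup ≈ 50, minivan ≈ 45.

pickup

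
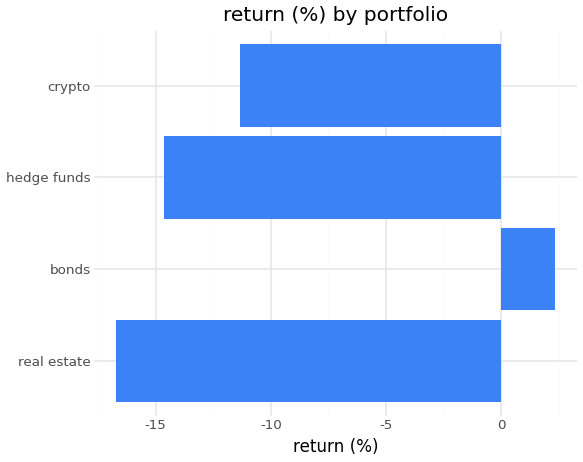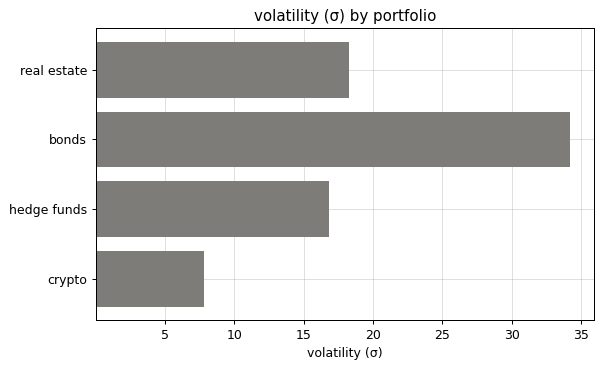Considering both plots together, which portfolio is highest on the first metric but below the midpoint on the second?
crypto

Chart 2 median volatility (σ) ≈ 20; below-median portfolios: hedge funds, crypto. Among those, crypto has the highest return (%) (≈ -11.5).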